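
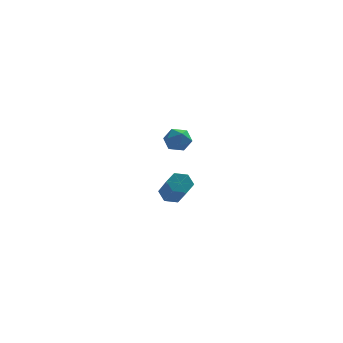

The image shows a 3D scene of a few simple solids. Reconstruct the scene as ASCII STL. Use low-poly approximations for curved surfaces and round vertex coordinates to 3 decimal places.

solid 
facet normal -0.218 0.703 -0.677
outer loop
vertex -3.181 -3.35 -3.856
vertex -3.507 -2.929 -3.314
vertex -2.767 -2.846 -3.466
endloop
endfacet
facet normal 0.810 -0.256 -0.528
outer loop
vertex -3.181 -3.35 -3.856
vertex -2.767 -2.846 -3.466
vertex -2.726 -4.812 -2.448
endloop
endfacet
facet normal 0.810 -0.256 -0.527
outer loop
vertex -2.726 -4.812 -2.448
vertex -2.767 -2.846 -3.466
vertex -2.313 -4.307 -2.058
endloop
endfacet
facet normal 0.219 -0.702 0.677
outer loop
vertex -2.726 -4.812 -2.448
vertex -2.313 -4.307 -2.058
vertex -3.053 -4.391 -1.906
endloop
endfacet
facet normal -0.218 0.703 -0.677
outer loop
vertex -2.767 -2.846 -3.466
vertex -3.507 -2.929 -3.314
vertex -3.094 -2.425 -2.924
endloop
endfacet
facet normal 0.876 0.447 0.181
outer loop
vertex -2.767 -2.846 -3.466
vertex -3.094 -2.425 -2.924
vertex -2.313 -4.307 -2.058
endloop
endfacet
facet normal 0.876 0.447 0.180
outer loop
vertex -2.313 -4.307 -2.058
vertex -3.094 -2.425 -2.924
vertex -2.639 -3.886 -1.516
endloop
endfacet
facet normal 0.219 -0.702 0.677
outer loop
vertex -2.313 -4.307 -2.058
vertex -2.639 -3.886 -1.516
vertex -3.053 -4.391 -1.906
endloop
endfacet
facet normal -0.218 0.703 -0.677
outer loop
vertex -3.094 -2.425 -2.924
vertex -3.507 -2.929 -3.314
vertex -3.834 -2.508 -2.772
endloop
endfacet
facet normal 0.067 0.703 0.708
outer loop
vertex -3.094 -2.425 -2.924
vertex -3.834 -2.508 -2.772
vertex -2.639 -3.886 -1.516
endloop
endfacet
facet normal 0.066 0.703 0.708
outer loop
vertex -2.639 -3.886 -1.516
vertex -3.834 -2.508 -2.772
vertex -3.379 -3.97 -1.364
endloop
endfacet
facet normal 0.219 -0.702 0.677
outer loop
vertex -2.639 -3.886 -1.516
vertex -3.379 -3.97 -1.364
vertex -3.053 -4.391 -1.906
endloop
endfacet
facet normal -0.219 0.702 -0.677
outer loop
vertex -3.834 -2.508 -2.772
vertex -3.507 -2.929 -3.314
vertex -4.247 -3.013 -3.162
endloop
endfacet
facet normal -0.810 0.256 0.527
outer loop
vertex -3.834 -2.508 -2.772
vertex -4.247 -3.013 -3.162
vertex -3.379 -3.97 -1.364
endloop
endfacet
facet normal -0.810 0.257 0.528
outer loop
vertex -3.379 -3.97 -1.364
vertex -4.247 -3.013 -3.162
vertex -3.793 -4.474 -1.754
endloop
endfacet
facet normal 0.218 -0.703 0.677
outer loop
vertex -3.379 -3.97 -1.364
vertex -3.793 -4.474 -1.754
vertex -3.053 -4.391 -1.906
endloop
endfacet
facet normal -0.219 0.702 -0.677
outer loop
vertex -4.247 -3.013 -3.162
vertex -3.507 -2.929 -3.314
vertex -3.921 -3.434 -3.704
endloop
endfacet
facet normal -0.876 -0.446 -0.181
outer loop
vertex -4.247 -3.013 -3.162
vertex -3.921 -3.434 -3.704
vertex -3.793 -4.474 -1.754
endloop
endfacet
facet normal -0.876 -0.447 -0.181
outer loop
vertex -3.793 -4.474 -1.754
vertex -3.921 -3.434 -3.704
vertex -3.466 -4.895 -2.296
endloop
endfacet
facet normal 0.218 -0.703 0.677
outer loop
vertex -3.793 -4.474 -1.754
vertex -3.466 -4.895 -2.296
vertex -3.053 -4.391 -1.906
endloop
endfacet
facet normal -0.219 0.702 -0.677
outer loop
vertex -3.921 -3.434 -3.704
vertex -3.507 -2.929 -3.314
vertex -3.181 -3.35 -3.856
endloop
endfacet
facet normal -0.066 -0.703 -0.708
outer loop
vertex -3.921 -3.434 -3.704
vertex -3.181 -3.35 -3.856
vertex -3.466 -4.895 -2.296
endloop
endfacet
facet normal -0.067 -0.703 -0.708
outer loop
vertex -3.466 -4.895 -2.296
vertex -3.181 -3.35 -3.856
vertex -2.726 -4.812 -2.448
endloop
endfacet
facet normal 0.218 -0.703 0.677
outer loop
vertex -3.466 -4.895 -2.296
vertex -2.726 -4.812 -2.448
vertex -3.053 -4.391 -1.906
endloop
endfacet
facet normal -0.636 0.627 0.450
outer loop
vertex -4.019 3.896 -1.972
vertex -3.532 3.827 -1.188
vertex -3.323 4.483 -1.806
endloop
endfacet
facet normal -0.589 0.769 -0.248
outer loop
vertex -4.019 3.896 -1.972
vertex -3.323 4.483 -1.806
vertex -3.435 4.124 -2.652
endloop
endfacet
facet normal -0.775 0.179 -0.606
outer loop
vertex -4.019 3.896 -1.972
vertex -3.435 4.124 -2.652
vertex -3.713 3.247 -2.556
endloop
endfacet
facet normal -0.937 -0.326 -0.128
outer loop
vertex -4.019 3.896 -1.972
vertex -3.713 3.247 -2.556
vertex -3.773 3.063 -1.651
endloop
endfacet
facet normal -0.850 -0.049 0.524
outer loop
vertex -4.019 3.896 -1.972
vertex -3.773 3.063 -1.651
vertex -3.532 3.827 -1.188
endloop
endfacet
facet normal 0.092 0.912 -0.399
outer loop
vertex -3.435 4.124 -2.652
vertex -3.323 4.483 -1.806
vertex -2.587 4.197 -2.289
endloop
endfacet
facet normal 0.018 0.682 0.731
outer loop
vertex -3.323 4.483 -1.806
vertex -3.532 3.827 -1.188
vertex -2.647 4.013 -1.384
endloop
endfacet
facet normal -0.328 -0.412 0.850
outer loop
vertex -3.532 3.827 -1.188
vertex -3.773 3.063 -1.651
vertex -2.925 3.136 -1.288
endloop
endfacet
facet normal -0.469 -0.859 -0.206
outer loop
vertex -3.773 3.063 -1.651
vertex -3.713 3.247 -2.556
vertex -3.037 2.777 -2.134
endloop
endfacet
facet normal -0.208 -0.041 -0.977
outer loop
vertex -3.713 3.247 -2.556
vertex -3.435 4.124 -2.652
vertex -2.828 3.433 -2.752
endloop
endfacet
facet normal 0.937 0.326 0.128
outer loop
vertex -2.341 3.364 -1.968
vertex -2.587 4.197 -2.289
vertex -2.647 4.013 -1.384
endloop
endfacet
facet normal 0.775 -0.179 0.606
outer loop
vertex -2.341 3.364 -1.968
vertex -2.647 4.013 -1.384
vertex -2.925 3.136 -1.288
endloop
endfacet
facet normal 0.589 -0.769 0.248
outer loop
vertex -2.341 3.364 -1.968
vertex -2.925 3.136 -1.288
vertex -3.037 2.777 -2.134
endloop
endfacet
facet normal 0.636 -0.627 -0.450
outer loop
vertex -2.341 3.364 -1.968
vertex -3.037 2.777 -2.134
vertex -2.828 3.433 -2.752
endloop
endfacet
facet normal 0.850 0.049 -0.524
outer loop
vertex -2.341 3.364 -1.968
vertex -2.828 3.433 -2.752
vertex -2.587 4.197 -2.289
endloop
endfacet
facet normal 0.469 0.859 0.206
outer loop
vertex -2.647 4.013 -1.384
vertex -2.587 4.197 -2.289
vertex -3.323 4.483 -1.806
endloop
endfacet
facet normal 0.208 0.041 0.977
outer loop
vertex -2.925 3.136 -1.288
vertex -2.647 4.013 -1.384
vertex -3.532 3.827 -1.188
endloop
endfacet
facet normal -0.092 -0.912 0.399
outer loop
vertex -3.037 2.777 -2.134
vertex -2.925 3.136 -1.288
vertex -3.773 3.063 -1.651
endloop
endfacet
facet normal -0.018 -0.682 -0.731
outer loop
vertex -2.828 3.433 -2.752
vertex -3.037 2.777 -2.134
vertex -3.713 3.247 -2.556
endloop
endfacet
facet normal 0.328 0.412 -0.850
outer loop
vertex -2.587 4.197 -2.289
vertex -2.828 3.433 -2.752
vertex -3.435 4.124 -2.652
endloop
endfacet

endsolid


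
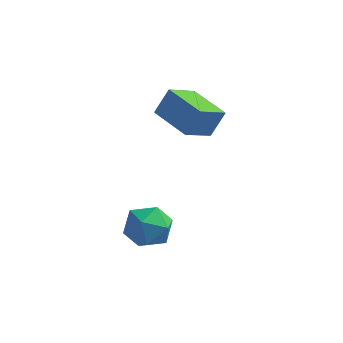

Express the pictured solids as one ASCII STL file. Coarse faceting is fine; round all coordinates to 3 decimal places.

solid 
facet normal -0.455 -0.744 0.489
outer loop
vertex 1.338 -1.331 4.139
vertex -0.357 -0.147 4.363
vertex 0.833 -1.824 2.918
endloop
endfacet
facet normal 0.815 -0.569 -0.108
outer loop
vertex 1.597 -0.573 2.097
vertex 1.338 -1.331 4.139
vertex 0.833 -1.824 2.918
endloop
endfacet
facet normal -0.455 -0.744 0.489
outer loop
vertex 0.833 -1.824 2.918
vertex -0.357 -0.147 4.363
vertex -0.863 -0.639 3.143
endloop
endfacet
facet normal -0.359 -0.349 -0.866
outer loop
vertex -0.863 -0.639 3.143
vertex 1.597 -0.573 2.097
vertex 0.833 -1.824 2.918
endloop
endfacet
facet normal 0.358 0.349 0.866
outer loop
vertex 1.338 -1.331 4.139
vertex 0.407 1.104 3.542
vertex -0.357 -0.147 4.363
endloop
endfacet
facet normal 0.815 -0.570 -0.108
outer loop
vertex 2.103 -0.081 3.317
vertex 1.338 -1.331 4.139
vertex 1.597 -0.573 2.097
endloop
endfacet
facet normal 0.359 0.349 0.865
outer loop
vertex 2.103 -0.081 3.317
vertex 0.407 1.104 3.542
vertex 1.338 -1.331 4.139
endloop
endfacet
facet normal -0.815 0.569 0.109
outer loop
vertex -0.357 -0.147 4.363
vertex 0.407 1.104 3.542
vertex -0.863 -0.639 3.143
endloop
endfacet
facet normal -0.359 -0.350 -0.866
outer loop
vertex -0.098 0.611 2.321
vertex 1.597 -0.573 2.097
vertex -0.863 -0.639 3.143
endloop
endfacet
facet normal -0.815 0.569 0.107
outer loop
vertex -0.863 -0.639 3.143
vertex 0.407 1.104 3.542
vertex -0.098 0.611 2.321
endloop
endfacet
facet normal 0.455 0.744 -0.489
outer loop
vertex -0.098 0.611 2.321
vertex 2.103 -0.081 3.317
vertex 1.597 -0.573 2.097
endloop
endfacet
facet normal 0.455 0.744 -0.489
outer loop
vertex 0.407 1.104 3.542
vertex 2.103 -0.081 3.317
vertex -0.098 0.611 2.321
endloop
endfacet
facet normal -0.992 -0.074 0.104
outer loop
vertex -1.168 -3.515 -2.103
vertex -1.042 -4.622 -1.691
vertex -1.032 -3.704 -0.938
endloop
endfacet
facet normal -0.777 0.600 0.188
outer loop
vertex -1.168 -3.515 -2.103
vertex -1.032 -3.704 -0.938
vertex -0.463 -2.803 -1.463
endloop
endfacet
facet normal -0.439 0.801 -0.408
outer loop
vertex -1.168 -3.515 -2.103
vertex -0.463 -2.803 -1.463
vertex -0.121 -3.165 -2.542
endloop
endfacet
facet normal -0.444 0.249 -0.861
outer loop
vertex -1.168 -3.515 -2.103
vertex -0.121 -3.165 -2.542
vertex -0.479 -4.289 -2.683
endloop
endfacet
facet normal -0.786 -0.292 -0.544
outer loop
vertex -1.168 -3.515 -2.103
vertex -0.479 -4.289 -2.683
vertex -1.042 -4.622 -1.691
endloop
endfacet
facet normal -0.307 0.616 0.725
outer loop
vertex -0.463 -2.803 -1.463
vertex -1.032 -3.704 -0.938
vertex 0.099 -3.471 -0.657
endloop
endfacet
facet normal -0.654 -0.475 0.588
outer loop
vertex -1.032 -3.704 -0.938
vertex -1.042 -4.622 -1.691
vertex -0.259 -4.595 -0.798
endloop
endfacet
facet normal -0.322 -0.827 -0.461
outer loop
vertex -1.042 -4.622 -1.691
vertex -0.479 -4.289 -2.683
vertex 0.083 -4.957 -1.877
endloop
endfacet
facet normal 0.231 0.048 -0.972
outer loop
vertex -0.479 -4.289 -2.683
vertex -0.121 -3.165 -2.542
vertex 0.652 -4.056 -2.402
endloop
endfacet
facet normal 0.241 0.941 -0.239
outer loop
vertex -0.121 -3.165 -2.542
vertex -0.463 -2.803 -1.463
vertex 0.662 -3.138 -1.649
endloop
endfacet
facet normal 0.444 -0.249 0.861
outer loop
vertex 0.788 -4.245 -1.237
vertex 0.099 -3.471 -0.657
vertex -0.259 -4.595 -0.798
endloop
endfacet
facet normal 0.439 -0.801 0.408
outer loop
vertex 0.788 -4.245 -1.237
vertex -0.259 -4.595 -0.798
vertex 0.083 -4.957 -1.877
endloop
endfacet
facet normal 0.777 -0.600 -0.188
outer loop
vertex 0.788 -4.245 -1.237
vertex 0.083 -4.957 -1.877
vertex 0.652 -4.056 -2.402
endloop
endfacet
facet normal 0.992 0.074 -0.104
outer loop
vertex 0.788 -4.245 -1.237
vertex 0.652 -4.056 -2.402
vertex 0.662 -3.138 -1.649
endloop
endfacet
facet normal 0.786 0.292 0.544
outer loop
vertex 0.788 -4.245 -1.237
vertex 0.662 -3.138 -1.649
vertex 0.099 -3.471 -0.657
endloop
endfacet
facet normal -0.231 -0.048 0.972
outer loop
vertex -0.259 -4.595 -0.798
vertex 0.099 -3.471 -0.657
vertex -1.032 -3.704 -0.938
endloop
endfacet
facet normal -0.241 -0.941 0.239
outer loop
vertex 0.083 -4.957 -1.877
vertex -0.259 -4.595 -0.798
vertex -1.042 -4.622 -1.691
endloop
endfacet
facet normal 0.307 -0.616 -0.725
outer loop
vertex 0.652 -4.056 -2.402
vertex 0.083 -4.957 -1.877
vertex -0.479 -4.289 -2.683
endloop
endfacet
facet normal 0.654 0.475 -0.588
outer loop
vertex 0.662 -3.138 -1.649
vertex 0.652 -4.056 -2.402
vertex -0.121 -3.165 -2.542
endloop
endfacet
facet normal 0.322 0.827 0.461
outer loop
vertex 0.099 -3.471 -0.657
vertex 0.662 -3.138 -1.649
vertex -0.463 -2.803 -1.463
endloop
endfacet

endsolid


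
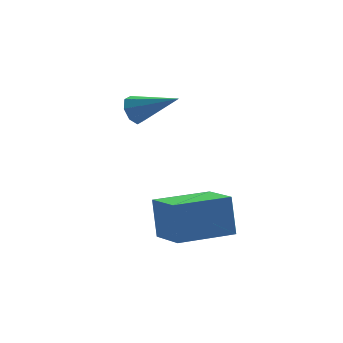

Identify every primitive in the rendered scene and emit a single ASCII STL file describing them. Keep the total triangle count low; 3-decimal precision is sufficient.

solid 
facet normal -0.687 0.568 -0.454
outer loop
vertex 3.033 3.588 -0.141
vertex 2.561 3.248 0.148
vertex 2.902 3.781 0.299
endloop
endfacet
facet normal 0.856 0.517 0.028
outer loop
vertex 3.033 3.588 -0.141
vertex 2.902 3.781 0.299
vertex 3.839 2.192 0.992
endloop
endfacet
facet normal -0.687 0.568 -0.454
outer loop
vertex 2.902 3.781 0.299
vertex 2.561 3.248 0.148
vertex 2.571 3.661 0.65
endloop
endfacet
facet normal 0.488 0.574 0.657
outer loop
vertex 2.902 3.781 0.299
vertex 2.571 3.661 0.65
vertex 3.839 2.192 0.992
endloop
endfacet
facet normal -0.688 0.567 -0.453
outer loop
vertex 2.571 3.661 0.65
vertex 2.561 3.248 0.148
vertex 2.234 3.299 0.708
endloop
endfacet
facet normal -0.040 0.194 0.980
outer loop
vertex 2.571 3.661 0.65
vertex 2.234 3.299 0.708
vertex 3.839 2.192 0.992
endloop
endfacet
facet normal -0.688 0.567 -0.453
outer loop
vertex 2.234 3.299 0.708
vertex 2.561 3.248 0.148
vertex 2.089 2.907 0.438
endloop
endfacet
facet normal -0.422 -0.403 0.812
outer loop
vertex 2.234 3.299 0.708
vertex 2.089 2.907 0.438
vertex 3.839 2.192 0.992
endloop
endfacet
facet normal -0.688 0.567 -0.452
outer loop
vertex 2.089 2.907 0.438
vertex 2.561 3.248 0.148
vertex 2.22 2.715 -0.002
endloop
endfacet
facet normal -0.433 -0.866 0.249
outer loop
vertex 2.089 2.907 0.438
vertex 2.22 2.715 -0.002
vertex 3.839 2.192 0.992
endloop
endfacet
facet normal -0.688 0.567 -0.453
outer loop
vertex 2.22 2.715 -0.002
vertex 2.561 3.248 0.148
vertex 2.551 2.835 -0.354
endloop
endfacet
facet normal -0.067 -0.924 -0.377
outer loop
vertex 2.22 2.715 -0.002
vertex 2.551 2.835 -0.354
vertex 3.839 2.192 0.992
endloop
endfacet
facet normal -0.687 0.568 -0.454
outer loop
vertex 2.551 2.835 -0.354
vertex 2.561 3.248 0.148
vertex 2.888 3.197 -0.411
endloop
endfacet
facet normal 0.463 -0.542 -0.702
outer loop
vertex 2.551 2.835 -0.354
vertex 2.888 3.197 -0.411
vertex 3.839 2.192 0.992
endloop
endfacet
facet normal -0.687 0.568 -0.454
outer loop
vertex 2.888 3.197 -0.411
vertex 2.561 3.248 0.148
vertex 3.033 3.588 -0.141
endloop
endfacet
facet normal 0.844 0.055 -0.533
outer loop
vertex 2.888 3.197 -0.411
vertex 3.033 3.588 -0.141
vertex 3.839 2.192 0.992
endloop
endfacet
facet normal -0.994 -0.097 0.045
outer loop
vertex 2.396 -1.397 -2.109
vertex 2.213 0.217 -2.674
vertex 2.379 -1.924 -3.609
endloop
endfacet
facet normal 0.106 -0.938 0.329
outer loop
vertex 4.507 -1.717 -3.706
vertex 2.396 -1.397 -2.109
vertex 2.379 -1.924 -3.609
endloop
endfacet
facet normal -0.994 -0.097 0.045
outer loop
vertex 2.379 -1.924 -3.609
vertex 2.213 0.217 -2.674
vertex 2.196 -0.31 -4.174
endloop
endfacet
facet normal -0.011 -0.331 -0.943
outer loop
vertex 2.196 -0.31 -4.174
vertex 4.507 -1.717 -3.706
vertex 2.379 -1.924 -3.609
endloop
endfacet
facet normal 0.011 0.331 0.943
outer loop
vertex 2.396 -1.397 -2.109
vertex 4.341 0.424 -2.771
vertex 2.213 0.217 -2.674
endloop
endfacet
facet normal 0.106 -0.938 0.329
outer loop
vertex 4.524 -1.19 -2.206
vertex 2.396 -1.397 -2.109
vertex 4.507 -1.717 -3.706
endloop
endfacet
facet normal 0.011 0.331 0.943
outer loop
vertex 4.524 -1.19 -2.206
vertex 4.341 0.424 -2.771
vertex 2.396 -1.397 -2.109
endloop
endfacet
facet normal -0.106 0.938 -0.329
outer loop
vertex 2.213 0.217 -2.674
vertex 4.341 0.424 -2.771
vertex 2.196 -0.31 -4.174
endloop
endfacet
facet normal -0.011 -0.331 -0.943
outer loop
vertex 4.324 -0.103 -4.271
vertex 4.507 -1.717 -3.706
vertex 2.196 -0.31 -4.174
endloop
endfacet
facet normal -0.106 0.938 -0.329
outer loop
vertex 2.196 -0.31 -4.174
vertex 4.341 0.424 -2.771
vertex 4.324 -0.103 -4.271
endloop
endfacet
facet normal 0.994 0.097 -0.045
outer loop
vertex 4.324 -0.103 -4.271
vertex 4.524 -1.19 -2.206
vertex 4.507 -1.717 -3.706
endloop
endfacet
facet normal 0.994 0.097 -0.045
outer loop
vertex 4.341 0.424 -2.771
vertex 4.524 -1.19 -2.206
vertex 4.324 -0.103 -4.271
endloop
endfacet

endsolid


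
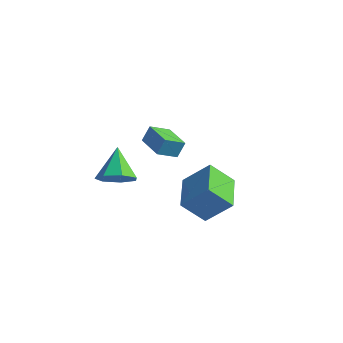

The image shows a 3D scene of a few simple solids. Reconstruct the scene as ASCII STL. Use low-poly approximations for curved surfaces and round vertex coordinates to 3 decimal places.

solid 
facet normal 0.387 -0.693 -0.608
outer loop
vertex 0.481 -2.671 1.627
vertex -0.004 -2.335 0.935
vertex 0.834 -2.104 1.205
endloop
endfacet
facet normal 0.546 0.254 0.798
outer loop
vertex 0.481 -2.671 1.627
vertex 0.834 -2.104 1.205
vertex -0.636 -1.205 1.925
endloop
endfacet
facet normal 0.387 -0.692 -0.609
outer loop
vertex 0.834 -2.104 1.205
vertex -0.004 -2.335 0.935
vertex 0.555 -1.71 0.58
endloop
endfacet
facet normal 0.587 0.777 0.228
outer loop
vertex 0.834 -2.104 1.205
vertex 0.555 -1.71 0.58
vertex -0.636 -1.205 1.925
endloop
endfacet
facet normal 0.388 -0.693 -0.608
outer loop
vertex 0.555 -1.71 0.58
vertex -0.004 -2.335 0.935
vertex -0.144 -1.787 0.221
endloop
endfacet
facet normal 0.054 0.950 -0.309
outer loop
vertex 0.555 -1.71 0.58
vertex -0.144 -1.787 0.221
vertex -0.636 -1.205 1.925
endloop
endfacet
facet normal 0.387 -0.693 -0.608
outer loop
vertex -0.144 -1.787 0.221
vertex -0.004 -2.335 0.935
vertex -0.738 -2.276 0.4
endloop
endfacet
facet normal -0.651 0.641 -0.407
outer loop
vertex -0.144 -1.787 0.221
vertex -0.738 -2.276 0.4
vertex -0.636 -1.205 1.925
endloop
endfacet
facet normal 0.388 -0.693 -0.608
outer loop
vertex -0.738 -2.276 0.4
vertex -0.004 -2.335 0.935
vertex -0.779 -2.809 0.981
endloop
endfacet
facet normal -0.996 0.085 0.007
outer loop
vertex -0.738 -2.276 0.4
vertex -0.779 -2.809 0.981
vertex -0.636 -1.205 1.925
endloop
endfacet
facet normal 0.387 -0.693 -0.609
outer loop
vertex -0.779 -2.809 0.981
vertex -0.004 -2.335 0.935
vertex -0.236 -2.985 1.527
endloop
endfacet
facet normal -0.723 -0.301 0.622
outer loop
vertex -0.779 -2.809 0.981
vertex -0.236 -2.985 1.527
vertex -0.636 -1.205 1.925
endloop
endfacet
facet normal 0.388 -0.692 -0.608
outer loop
vertex -0.236 -2.985 1.527
vertex -0.004 -2.335 0.935
vertex 0.481 -2.671 1.627
endloop
endfacet
facet normal -0.037 -0.226 0.973
outer loop
vertex -0.236 -2.985 1.527
vertex 0.481 -2.671 1.627
vertex -0.636 -1.205 1.925
endloop
endfacet
facet normal -0.844 0.528 -0.091
outer loop
vertex -1.8 3.372 -0.461
vertex -1.237 4.175 -1.023
vertex -1.972 2.967 -1.211
endloop
endfacet
facet normal -0.498 -0.710 0.498
outer loop
vertex -0.723 2.185 -1.077
vertex -1.8 3.372 -0.461
vertex -1.972 2.967 -1.211
endloop
endfacet
facet normal -0.845 0.528 -0.090
outer loop
vertex -1.972 2.967 -1.211
vertex -1.237 4.175 -1.023
vertex -1.41 3.77 -1.774
endloop
endfacet
facet normal -0.199 -0.465 -0.862
outer loop
vertex -1.41 3.77 -1.774
vertex -0.723 2.185 -1.077
vertex -1.972 2.967 -1.211
endloop
endfacet
facet normal 0.198 0.465 0.863
outer loop
vertex -1.8 3.372 -0.461
vertex 0.012 3.393 -0.889
vertex -1.237 4.175 -1.023
endloop
endfacet
facet normal -0.498 -0.710 0.498
outer loop
vertex -0.55 2.59 -0.326
vertex -1.8 3.372 -0.461
vertex -0.723 2.185 -1.077
endloop
endfacet
facet normal 0.198 0.466 0.862
outer loop
vertex -0.55 2.59 -0.326
vertex 0.012 3.393 -0.889
vertex -1.8 3.372 -0.461
endloop
endfacet
facet normal 0.498 0.710 -0.498
outer loop
vertex -1.237 4.175 -1.023
vertex 0.012 3.393 -0.889
vertex -1.41 3.77 -1.774
endloop
endfacet
facet normal -0.198 -0.465 -0.863
outer loop
vertex -0.16 2.988 -1.639
vertex -0.723 2.185 -1.077
vertex -1.41 3.77 -1.774
endloop
endfacet
facet normal 0.498 0.710 -0.498
outer loop
vertex -1.41 3.77 -1.774
vertex 0.012 3.393 -0.889
vertex -0.16 2.988 -1.639
endloop
endfacet
facet normal 0.844 -0.528 0.091
outer loop
vertex -0.16 2.988 -1.639
vertex -0.55 2.59 -0.326
vertex -0.723 2.185 -1.077
endloop
endfacet
facet normal 0.845 -0.527 0.091
outer loop
vertex 0.012 3.393 -0.889
vertex -0.55 2.59 -0.326
vertex -0.16 2.988 -1.639
endloop
endfacet
facet normal -0.651 -0.288 -0.703
outer loop
vertex 2.309 -1.034 -0.804
vertex 1.493 0.579 -0.71
vertex 3.22 -0.512 -1.862
endloop
endfacet
facet normal 0.451 -0.891 -0.052
outer loop
vertex 4.287 -0.039 -0.71
vertex 2.309 -1.034 -0.804
vertex 3.22 -0.512 -1.862
endloop
endfacet
facet normal -0.651 -0.288 -0.703
outer loop
vertex 3.22 -0.512 -1.862
vertex 1.493 0.579 -0.71
vertex 2.404 1.101 -1.768
endloop
endfacet
facet normal 0.611 0.350 -0.710
outer loop
vertex 2.404 1.101 -1.768
vertex 4.287 -0.039 -0.71
vertex 3.22 -0.512 -1.862
endloop
endfacet
facet normal -0.611 -0.350 0.710
outer loop
vertex 2.309 -1.034 -0.804
vertex 2.56 1.052 0.442
vertex 1.493 0.579 -0.71
endloop
endfacet
facet normal 0.451 -0.891 -0.052
outer loop
vertex 3.376 -0.561 0.348
vertex 2.309 -1.034 -0.804
vertex 4.287 -0.039 -0.71
endloop
endfacet
facet normal -0.611 -0.350 0.710
outer loop
vertex 3.376 -0.561 0.348
vertex 2.56 1.052 0.442
vertex 2.309 -1.034 -0.804
endloop
endfacet
facet normal -0.451 0.891 0.052
outer loop
vertex 1.493 0.579 -0.71
vertex 2.56 1.052 0.442
vertex 2.404 1.101 -1.768
endloop
endfacet
facet normal 0.611 0.350 -0.710
outer loop
vertex 3.471 1.574 -0.616
vertex 4.287 -0.039 -0.71
vertex 2.404 1.101 -1.768
endloop
endfacet
facet normal -0.451 0.891 0.052
outer loop
vertex 2.404 1.101 -1.768
vertex 2.56 1.052 0.442
vertex 3.471 1.574 -0.616
endloop
endfacet
facet normal 0.651 0.288 0.703
outer loop
vertex 3.471 1.574 -0.616
vertex 3.376 -0.561 0.348
vertex 4.287 -0.039 -0.71
endloop
endfacet
facet normal 0.651 0.288 0.703
outer loop
vertex 2.56 1.052 0.442
vertex 3.376 -0.561 0.348
vertex 3.471 1.574 -0.616
endloop
endfacet

endsolid


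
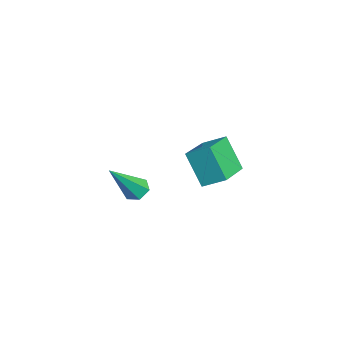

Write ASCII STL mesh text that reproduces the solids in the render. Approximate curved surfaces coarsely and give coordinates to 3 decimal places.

solid 
facet normal -0.304 0.541 -0.784
outer loop
vertex 1.329 -0.664 -1.127
vertex 1.007 -1.048 -1.267
vertex 0.842 -0.674 -0.945
endloop
endfacet
facet normal 0.239 0.696 0.677
outer loop
vertex 1.329 -0.664 -1.127
vertex 0.842 -0.674 -0.945
vertex 1.593 -2.092 0.247
endloop
endfacet
facet normal -0.304 0.541 -0.784
outer loop
vertex 0.842 -0.674 -0.945
vertex 1.007 -1.048 -1.267
vertex 0.52 -1.058 -1.085
endloop
endfacet
facet normal -0.636 0.270 0.722
outer loop
vertex 0.842 -0.674 -0.945
vertex 0.52 -1.058 -1.085
vertex 1.593 -2.092 0.247
endloop
endfacet
facet normal -0.304 0.541 -0.784
outer loop
vertex 0.52 -1.058 -1.085
vertex 1.007 -1.048 -1.267
vertex 0.685 -1.432 -1.407
endloop
endfacet
facet normal -0.806 -0.548 0.224
outer loop
vertex 0.52 -1.058 -1.085
vertex 0.685 -1.432 -1.407
vertex 1.593 -2.092 0.247
endloop
endfacet
facet normal -0.305 0.541 -0.784
outer loop
vertex 0.685 -1.432 -1.407
vertex 1.007 -1.048 -1.267
vertex 1.173 -1.421 -1.589
endloop
endfacet
facet normal -0.099 -0.942 -0.322
outer loop
vertex 0.685 -1.432 -1.407
vertex 1.173 -1.421 -1.589
vertex 1.593 -2.092 0.247
endloop
endfacet
facet normal -0.302 0.542 -0.784
outer loop
vertex 1.173 -1.421 -1.589
vertex 1.007 -1.048 -1.267
vertex 1.494 -1.038 -1.448
endloop
endfacet
facet normal 0.775 -0.515 -0.366
outer loop
vertex 1.173 -1.421 -1.589
vertex 1.494 -1.038 -1.448
vertex 1.593 -2.092 0.247
endloop
endfacet
facet normal -0.303 0.540 -0.785
outer loop
vertex 1.494 -1.038 -1.448
vertex 1.007 -1.048 -1.267
vertex 1.329 -0.664 -1.127
endloop
endfacet
facet normal 0.944 0.302 0.133
outer loop
vertex 1.494 -1.038 -1.448
vertex 1.329 -0.664 -1.127
vertex 1.593 -2.092 0.247
endloop
endfacet
facet normal -0.475 -0.282 0.834
outer loop
vertex -2.49 2.32 -1.835
vertex -4.029 3.315 -2.374
vertex -2.855 1.49 -2.324
endloop
endfacet
facet normal 0.806 -0.521 0.282
outer loop
vertex -2.091 1.945 -3.666
vertex -2.49 2.32 -1.835
vertex -2.855 1.49 -2.324
endloop
endfacet
facet normal -0.474 -0.282 0.834
outer loop
vertex -2.855 1.49 -2.324
vertex -4.029 3.315 -2.374
vertex -4.394 2.485 -2.862
endloop
endfacet
facet normal -0.355 -0.805 -0.475
outer loop
vertex -4.394 2.485 -2.862
vertex -2.091 1.945 -3.666
vertex -2.855 1.49 -2.324
endloop
endfacet
facet normal 0.354 0.806 0.475
outer loop
vertex -2.49 2.32 -1.835
vertex -3.265 3.77 -3.716
vertex -4.029 3.315 -2.374
endloop
endfacet
facet normal 0.806 -0.520 0.282
outer loop
vertex -1.726 2.775 -3.178
vertex -2.49 2.32 -1.835
vertex -2.091 1.945 -3.666
endloop
endfacet
facet normal 0.355 0.805 0.475
outer loop
vertex -1.726 2.775 -3.178
vertex -3.265 3.77 -3.716
vertex -2.49 2.32 -1.835
endloop
endfacet
facet normal -0.806 0.520 -0.282
outer loop
vertex -4.029 3.315 -2.374
vertex -3.265 3.77 -3.716
vertex -4.394 2.485 -2.862
endloop
endfacet
facet normal -0.355 -0.806 -0.475
outer loop
vertex -3.63 2.94 -4.205
vertex -2.091 1.945 -3.666
vertex -4.394 2.485 -2.862
endloop
endfacet
facet normal -0.806 0.521 -0.282
outer loop
vertex -4.394 2.485 -2.862
vertex -3.265 3.77 -3.716
vertex -3.63 2.94 -4.205
endloop
endfacet
facet normal 0.474 0.282 -0.834
outer loop
vertex -3.63 2.94 -4.205
vertex -1.726 2.775 -3.178
vertex -2.091 1.945 -3.666
endloop
endfacet
facet normal 0.474 0.283 -0.834
outer loop
vertex -3.265 3.77 -3.716
vertex -1.726 2.775 -3.178
vertex -3.63 2.94 -4.205
endloop
endfacet

endsolid


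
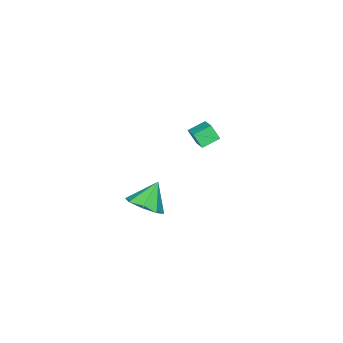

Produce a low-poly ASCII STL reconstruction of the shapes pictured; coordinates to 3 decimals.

solid 
facet normal 0.649 -0.013 -0.761
outer loop
vertex 3.155 1.356 0.934
vertex 2.511 0.961 0.391
vertex 2.759 1.835 0.588
endloop
endfacet
facet normal 0.100 0.636 0.765
outer loop
vertex 3.155 1.356 0.934
vertex 2.759 1.835 0.588
vertex 1.609 0.979 1.449
endloop
endfacet
facet normal 0.649 -0.013 -0.761
outer loop
vertex 2.759 1.835 0.588
vertex 2.511 0.961 0.391
vertex 2.218 1.803 0.127
endloop
endfacet
facet normal -0.363 0.857 0.367
outer loop
vertex 2.759 1.835 0.588
vertex 2.218 1.803 0.127
vertex 1.609 0.979 1.449
endloop
endfacet
facet normal 0.648 -0.013 -0.761
outer loop
vertex 2.218 1.803 0.127
vertex 2.511 0.961 0.391
vertex 1.848 1.277 -0.179
endloop
endfacet
facet normal -0.814 0.580 -0.013
outer loop
vertex 2.218 1.803 0.127
vertex 1.848 1.277 -0.179
vertex 1.609 0.979 1.449
endloop
endfacet
facet normal 0.648 -0.013 -0.761
outer loop
vertex 1.848 1.277 -0.179
vertex 2.511 0.961 0.391
vertex 1.867 0.566 -0.151
endloop
endfacet
facet normal -0.988 -0.032 -0.151
outer loop
vertex 1.848 1.277 -0.179
vertex 1.867 0.566 -0.151
vertex 1.609 0.979 1.449
endloop
endfacet
facet normal 0.649 -0.013 -0.761
outer loop
vertex 1.867 0.566 -0.151
vertex 2.511 0.961 0.391
vertex 2.263 0.086 0.195
endloop
endfacet
facet normal -0.783 -0.621 0.034
outer loop
vertex 1.867 0.566 -0.151
vertex 2.263 0.086 0.195
vertex 1.609 0.979 1.449
endloop
endfacet
facet normal 0.649 -0.014 -0.761
outer loop
vertex 2.263 0.086 0.195
vertex 2.511 0.961 0.391
vertex 2.804 0.119 0.656
endloop
endfacet
facet normal -0.318 -0.843 0.434
outer loop
vertex 2.263 0.086 0.195
vertex 2.804 0.119 0.656
vertex 1.609 0.979 1.449
endloop
endfacet
facet normal 0.649 -0.014 -0.761
outer loop
vertex 2.804 0.119 0.656
vertex 2.511 0.961 0.391
vertex 3.174 0.645 0.962
endloop
endfacet
facet normal 0.132 -0.566 0.814
outer loop
vertex 2.804 0.119 0.656
vertex 3.174 0.645 0.962
vertex 1.609 0.979 1.449
endloop
endfacet
facet normal 0.649 -0.013 -0.761
outer loop
vertex 3.174 0.645 0.962
vertex 2.511 0.961 0.391
vertex 3.155 1.356 0.934
endloop
endfacet
facet normal 0.306 0.046 0.951
outer loop
vertex 3.174 0.645 0.962
vertex 3.155 1.356 0.934
vertex 1.609 0.979 1.449
endloop
endfacet
facet normal -0.522 -0.748 -0.410
outer loop
vertex -3.388 -1.384 0.501
vertex -4.202 -0.999 0.834
vertex -3.471 -0.924 -0.233
endloop
endfacet
facet normal 0.848 -0.401 -0.347
outer loop
vertex -2.938 -0.161 0.186
vertex -3.388 -1.384 0.501
vertex -3.471 -0.924 -0.233
endloop
endfacet
facet normal -0.523 -0.747 -0.411
outer loop
vertex -3.471 -0.924 -0.233
vertex -4.202 -0.999 0.834
vertex -4.284 -0.538 0.101
endloop
endfacet
facet normal -0.095 0.529 -0.843
outer loop
vertex -4.284 -0.538 0.101
vertex -2.938 -0.161 0.186
vertex -3.471 -0.924 -0.233
endloop
endfacet
facet normal 0.095 -0.529 0.843
outer loop
vertex -3.388 -1.384 0.501
vertex -3.669 -0.236 1.253
vertex -4.202 -0.999 0.834
endloop
endfacet
facet normal 0.848 -0.401 -0.347
outer loop
vertex -2.856 -0.622 0.919
vertex -3.388 -1.384 0.501
vertex -2.938 -0.161 0.186
endloop
endfacet
facet normal 0.095 -0.529 0.843
outer loop
vertex -2.856 -0.622 0.919
vertex -3.669 -0.236 1.253
vertex -3.388 -1.384 0.501
endloop
endfacet
facet normal -0.848 0.401 0.347
outer loop
vertex -4.202 -0.999 0.834
vertex -3.669 -0.236 1.253
vertex -4.284 -0.538 0.101
endloop
endfacet
facet normal -0.095 0.529 -0.843
outer loop
vertex -3.752 0.224 0.519
vertex -2.938 -0.161 0.186
vertex -4.284 -0.538 0.101
endloop
endfacet
facet normal -0.848 0.401 0.347
outer loop
vertex -4.284 -0.538 0.101
vertex -3.669 -0.236 1.253
vertex -3.752 0.224 0.519
endloop
endfacet
facet normal 0.522 0.747 0.412
outer loop
vertex -3.752 0.224 0.519
vertex -2.856 -0.622 0.919
vertex -2.938 -0.161 0.186
endloop
endfacet
facet normal 0.523 0.748 0.409
outer loop
vertex -3.669 -0.236 1.253
vertex -2.856 -0.622 0.919
vertex -3.752 0.224 0.519
endloop
endfacet

endsolid


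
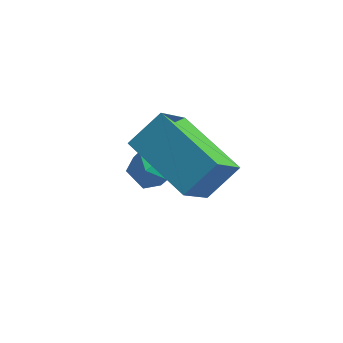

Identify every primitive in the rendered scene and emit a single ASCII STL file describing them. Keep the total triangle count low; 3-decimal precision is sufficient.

solid 
facet normal -0.577 0.642 0.505
outer loop
vertex -3.88 -0.474 -3.676
vertex -3.636 -0.704 -3.105
vertex -3.34 -0.197 -3.411
endloop
endfacet
facet normal -0.399 0.907 -0.134
outer loop
vertex -3.88 -0.474 -3.676
vertex -3.34 -0.197 -3.411
vertex -3.37 -0.307 -4.064
endloop
endfacet
facet normal -0.629 0.452 -0.632
outer loop
vertex -3.88 -0.474 -3.676
vertex -3.37 -0.307 -4.064
vertex -3.685 -0.881 -4.161
endloop
endfacet
facet normal -0.949 -0.095 -0.302
outer loop
vertex -3.88 -0.474 -3.676
vertex -3.685 -0.881 -4.161
vertex -3.849 -1.127 -3.568
endloop
endfacet
facet normal -0.916 0.023 0.401
outer loop
vertex -3.88 -0.474 -3.676
vertex -3.849 -1.127 -3.568
vertex -3.636 -0.704 -3.105
endloop
endfacet
facet normal 0.313 0.934 -0.172
outer loop
vertex -3.37 -0.307 -4.064
vertex -3.34 -0.197 -3.411
vertex -2.811 -0.433 -3.732
endloop
endfacet
facet normal 0.025 0.506 0.862
outer loop
vertex -3.34 -0.197 -3.411
vertex -3.636 -0.704 -3.105
vertex -2.975 -0.679 -3.139
endloop
endfacet
facet normal -0.523 -0.495 0.693
outer loop
vertex -3.636 -0.704 -3.105
vertex -3.849 -1.127 -3.568
vertex -3.29 -1.253 -3.236
endloop
endfacet
facet normal -0.576 -0.687 -0.444
outer loop
vertex -3.849 -1.127 -3.568
vertex -3.685 -0.881 -4.161
vertex -3.32 -1.363 -3.889
endloop
endfacet
facet normal -0.058 0.197 -0.979
outer loop
vertex -3.685 -0.881 -4.161
vertex -3.37 -0.307 -4.064
vertex -3.024 -0.856 -4.195
endloop
endfacet
facet normal 0.949 0.095 0.302
outer loop
vertex -2.78 -1.086 -3.624
vertex -2.811 -0.433 -3.732
vertex -2.975 -0.679 -3.139
endloop
endfacet
facet normal 0.629 -0.452 0.632
outer loop
vertex -2.78 -1.086 -3.624
vertex -2.975 -0.679 -3.139
vertex -3.29 -1.253 -3.236
endloop
endfacet
facet normal 0.399 -0.907 0.134
outer loop
vertex -2.78 -1.086 -3.624
vertex -3.29 -1.253 -3.236
vertex -3.32 -1.363 -3.889
endloop
endfacet
facet normal 0.577 -0.642 -0.505
outer loop
vertex -2.78 -1.086 -3.624
vertex -3.32 -1.363 -3.889
vertex -3.024 -0.856 -4.195
endloop
endfacet
facet normal 0.916 -0.023 -0.401
outer loop
vertex -2.78 -1.086 -3.624
vertex -3.024 -0.856 -4.195
vertex -2.811 -0.433 -3.732
endloop
endfacet
facet normal 0.576 0.687 0.444
outer loop
vertex -2.975 -0.679 -3.139
vertex -2.811 -0.433 -3.732
vertex -3.34 -0.197 -3.411
endloop
endfacet
facet normal 0.058 -0.197 0.979
outer loop
vertex -3.29 -1.253 -3.236
vertex -2.975 -0.679 -3.139
vertex -3.636 -0.704 -3.105
endloop
endfacet
facet normal -0.313 -0.934 0.172
outer loop
vertex -3.32 -1.363 -3.889
vertex -3.29 -1.253 -3.236
vertex -3.849 -1.127 -3.568
endloop
endfacet
facet normal -0.025 -0.506 -0.862
outer loop
vertex -3.024 -0.856 -4.195
vertex -3.32 -1.363 -3.889
vertex -3.685 -0.881 -4.161
endloop
endfacet
facet normal 0.523 0.495 -0.693
outer loop
vertex -2.811 -0.433 -3.732
vertex -3.024 -0.856 -4.195
vertex -3.37 -0.307 -4.064
endloop
endfacet
facet normal -0.842 0.479 0.248
outer loop
vertex -2.723 -1.714 -0.156
vertex -2.466 -0.646 -1.346
vertex -3.326 -2.392 -0.895
endloop
endfacet
facet normal -0.158 -0.660 0.735
outer loop
vertex -1.634 -3.354 -1.394
vertex -2.723 -1.714 -0.156
vertex -3.326 -2.392 -0.895
endloop
endfacet
facet normal -0.842 0.479 0.249
outer loop
vertex -3.326 -2.392 -0.895
vertex -2.466 -0.646 -1.346
vertex -3.07 -1.323 -2.085
endloop
endfacet
facet normal -0.516 -0.579 -0.631
outer loop
vertex -3.07 -1.323 -2.085
vertex -1.634 -3.354 -1.394
vertex -3.326 -2.392 -0.895
endloop
endfacet
facet normal 0.516 0.579 0.631
outer loop
vertex -2.723 -1.714 -0.156
vertex -0.774 -1.608 -1.845
vertex -2.466 -0.646 -1.346
endloop
endfacet
facet normal -0.159 -0.660 0.734
outer loop
vertex -1.03 -2.677 -0.655
vertex -2.723 -1.714 -0.156
vertex -1.634 -3.354 -1.394
endloop
endfacet
facet normal 0.516 0.579 0.631
outer loop
vertex -1.03 -2.677 -0.655
vertex -0.774 -1.608 -1.845
vertex -2.723 -1.714 -0.156
endloop
endfacet
facet normal 0.159 0.660 -0.734
outer loop
vertex -2.466 -0.646 -1.346
vertex -0.774 -1.608 -1.845
vertex -3.07 -1.323 -2.085
endloop
endfacet
facet normal -0.516 -0.579 -0.631
outer loop
vertex -1.377 -2.286 -2.584
vertex -1.634 -3.354 -1.394
vertex -3.07 -1.323 -2.085
endloop
endfacet
facet normal 0.159 0.660 -0.735
outer loop
vertex -3.07 -1.323 -2.085
vertex -0.774 -1.608 -1.845
vertex -1.377 -2.286 -2.584
endloop
endfacet
facet normal 0.842 -0.479 -0.249
outer loop
vertex -1.377 -2.286 -2.584
vertex -1.03 -2.677 -0.655
vertex -1.634 -3.354 -1.394
endloop
endfacet
facet normal 0.842 -0.478 -0.248
outer loop
vertex -0.774 -1.608 -1.845
vertex -1.03 -2.677 -0.655
vertex -1.377 -2.286 -2.584
endloop
endfacet

endsolid


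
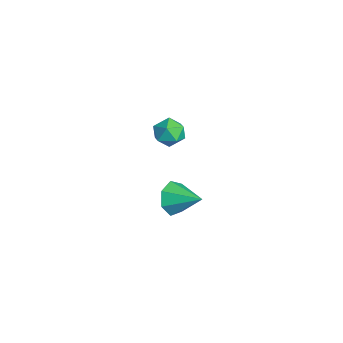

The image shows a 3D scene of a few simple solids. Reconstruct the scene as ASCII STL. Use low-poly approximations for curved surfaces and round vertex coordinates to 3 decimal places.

solid 
facet normal -0.308 0.682 0.663
outer loop
vertex 1.483 1.169 3.116
vertex 1.609 0.619 3.74
vertex 2.23 1.133 3.5
endloop
endfacet
facet normal -0.003 0.995 0.099
outer loop
vertex 1.483 1.169 3.116
vertex 2.23 1.133 3.5
vertex 2.191 1.216 2.664
endloop
endfacet
facet normal -0.362 0.796 -0.485
outer loop
vertex 1.483 1.169 3.116
vertex 2.191 1.216 2.664
vertex 1.545 0.753 2.387
endloop
endfacet
facet normal -0.890 0.360 -0.281
outer loop
vertex 1.483 1.169 3.116
vertex 1.545 0.753 2.387
vertex 1.186 0.384 3.052
endloop
endfacet
facet normal -0.856 0.289 0.428
outer loop
vertex 1.483 1.169 3.116
vertex 1.186 0.384 3.052
vertex 1.609 0.619 3.74
endloop
endfacet
facet normal 0.663 0.747 0.043
outer loop
vertex 2.191 1.216 2.664
vertex 2.23 1.133 3.5
vertex 2.754 0.696 3.008
endloop
endfacet
facet normal 0.171 0.240 0.956
outer loop
vertex 2.23 1.133 3.5
vertex 1.609 0.619 3.74
vertex 2.395 0.327 3.673
endloop
endfacet
facet normal -0.716 -0.395 0.575
outer loop
vertex 1.609 0.619 3.74
vertex 1.186 0.384 3.052
vertex 1.749 -0.136 3.396
endloop
endfacet
facet normal -0.771 -0.281 -0.572
outer loop
vertex 1.186 0.384 3.052
vertex 1.545 0.753 2.387
vertex 1.71 -0.053 2.56
endloop
endfacet
facet normal 0.081 0.426 -0.901
outer loop
vertex 1.545 0.753 2.387
vertex 2.191 1.216 2.664
vertex 2.331 0.461 2.32
endloop
endfacet
facet normal 0.890 -0.360 0.281
outer loop
vertex 2.457 -0.089 2.944
vertex 2.754 0.696 3.008
vertex 2.395 0.327 3.673
endloop
endfacet
facet normal 0.362 -0.796 0.485
outer loop
vertex 2.457 -0.089 2.944
vertex 2.395 0.327 3.673
vertex 1.749 -0.136 3.396
endloop
endfacet
facet normal 0.003 -0.995 -0.099
outer loop
vertex 2.457 -0.089 2.944
vertex 1.749 -0.136 3.396
vertex 1.71 -0.053 2.56
endloop
endfacet
facet normal 0.308 -0.682 -0.663
outer loop
vertex 2.457 -0.089 2.944
vertex 1.71 -0.053 2.56
vertex 2.331 0.461 2.32
endloop
endfacet
facet normal 0.856 -0.289 -0.428
outer loop
vertex 2.457 -0.089 2.944
vertex 2.331 0.461 2.32
vertex 2.754 0.696 3.008
endloop
endfacet
facet normal 0.771 0.281 0.572
outer loop
vertex 2.395 0.327 3.673
vertex 2.754 0.696 3.008
vertex 2.23 1.133 3.5
endloop
endfacet
facet normal -0.081 -0.426 0.901
outer loop
vertex 1.749 -0.136 3.396
vertex 2.395 0.327 3.673
vertex 1.609 0.619 3.74
endloop
endfacet
facet normal -0.663 -0.747 -0.043
outer loop
vertex 1.71 -0.053 2.56
vertex 1.749 -0.136 3.396
vertex 1.186 0.384 3.052
endloop
endfacet
facet normal -0.171 -0.240 -0.956
outer loop
vertex 2.331 0.461 2.32
vertex 1.71 -0.053 2.56
vertex 1.545 0.753 2.387
endloop
endfacet
facet normal 0.716 0.395 -0.575
outer loop
vertex 2.754 0.696 3.008
vertex 2.331 0.461 2.32
vertex 2.191 1.216 2.664
endloop
endfacet
facet normal -0.653 -0.648 -0.392
outer loop
vertex 1.281 0.751 -3.642
vertex 0.595 1.049 -2.993
vertex 0.786 1.404 -3.898
endloop
endfacet
facet normal 0.738 0.329 -0.588
outer loop
vertex 1.281 0.751 -3.642
vertex 0.786 1.404 -3.898
vertex 1.705 2.151 -2.327
endloop
endfacet
facet normal -0.653 -0.648 -0.392
outer loop
vertex 0.786 1.404 -3.898
vertex 0.595 1.049 -2.993
vertex 0.147 1.791 -3.473
endloop
endfacet
facet normal 0.176 0.845 -0.505
outer loop
vertex 0.786 1.404 -3.898
vertex 0.147 1.791 -3.473
vertex 1.705 2.151 -2.327
endloop
endfacet
facet normal -0.653 -0.648 -0.392
outer loop
vertex 0.147 1.791 -3.473
vertex 0.595 1.049 -2.993
vertex -0.154 1.619 -2.687
endloop
endfacet
facet normal -0.291 0.952 0.097
outer loop
vertex 0.147 1.791 -3.473
vertex -0.154 1.619 -2.687
vertex 1.705 2.151 -2.327
endloop
endfacet
facet normal -0.653 -0.647 -0.393
outer loop
vertex -0.154 1.619 -2.687
vertex 0.595 1.049 -2.993
vertex 0.108 1.018 -2.132
endloop
endfacet
facet normal -0.310 0.568 0.762
outer loop
vertex -0.154 1.619 -2.687
vertex 0.108 1.018 -2.132
vertex 1.705 2.151 -2.327
endloop
endfacet
facet normal -0.653 -0.648 -0.393
outer loop
vertex 0.108 1.018 -2.132
vertex 0.595 1.049 -2.993
vertex 0.737 0.441 -2.226
endloop
endfacet
facet normal 0.133 -0.017 0.991
outer loop
vertex 0.108 1.018 -2.132
vertex 0.737 0.441 -2.226
vertex 1.705 2.151 -2.327
endloop
endfacet
facet normal -0.653 -0.648 -0.393
outer loop
vertex 0.737 0.441 -2.226
vertex 0.595 1.049 -2.993
vertex 1.259 0.322 -2.898
endloop
endfacet
facet normal 0.704 -0.362 0.611
outer loop
vertex 0.737 0.441 -2.226
vertex 1.259 0.322 -2.898
vertex 1.705 2.151 -2.327
endloop
endfacet
facet normal -0.653 -0.648 -0.393
outer loop
vertex 1.259 0.322 -2.898
vertex 0.595 1.049 -2.993
vertex 1.281 0.751 -3.642
endloop
endfacet
facet normal 0.974 -0.209 -0.092
outer loop
vertex 1.259 0.322 -2.898
vertex 1.281 0.751 -3.642
vertex 1.705 2.151 -2.327
endloop
endfacet

endsolid


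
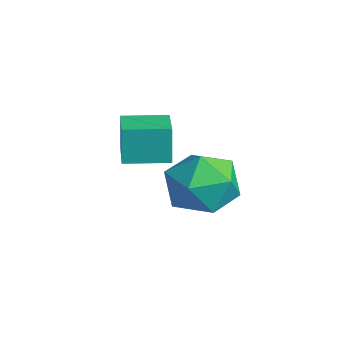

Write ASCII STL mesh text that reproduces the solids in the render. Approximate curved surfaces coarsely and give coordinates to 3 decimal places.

solid 
facet normal -0.708 0.652 0.273
outer loop
vertex -4.408 0.694 -0.254
vertex -4.596 0.132 0.602
vertex -3.886 0.893 0.625
endloop
endfacet
facet normal -0.195 0.975 -0.105
outer loop
vertex -4.408 0.694 -0.254
vertex -3.886 0.893 0.625
vertex -3.387 0.895 -0.288
endloop
endfacet
facet normal -0.153 0.654 -0.741
outer loop
vertex -4.408 0.694 -0.254
vertex -3.387 0.895 -0.288
vertex -3.788 0.135 -0.876
endloop
endfacet
facet normal -0.640 0.132 -0.757
outer loop
vertex -4.408 0.694 -0.254
vertex -3.788 0.135 -0.876
vertex -4.535 -0.337 -0.326
endloop
endfacet
facet normal -0.983 0.130 -0.130
outer loop
vertex -4.408 0.694 -0.254
vertex -4.535 -0.337 -0.326
vertex -4.596 0.132 0.602
endloop
endfacet
facet normal 0.425 0.874 0.234
outer loop
vertex -3.387 0.895 -0.288
vertex -3.886 0.893 0.625
vertex -2.945 0.457 0.546
endloop
endfacet
facet normal -0.404 0.352 0.844
outer loop
vertex -3.886 0.893 0.625
vertex -4.596 0.132 0.602
vertex -3.692 -0.015 1.096
endloop
endfacet
facet normal -0.850 -0.491 0.192
outer loop
vertex -4.596 0.132 0.602
vertex -4.535 -0.337 -0.326
vertex -4.093 -0.775 0.508
endloop
endfacet
facet normal -0.295 -0.489 -0.821
outer loop
vertex -4.535 -0.337 -0.326
vertex -3.788 0.135 -0.876
vertex -3.594 -0.773 -0.405
endloop
endfacet
facet normal 0.492 0.355 -0.795
outer loop
vertex -3.788 0.135 -0.876
vertex -3.387 0.895 -0.288
vertex -2.884 -0.012 -0.382
endloop
endfacet
facet normal 0.640 -0.132 0.757
outer loop
vertex -3.072 -0.574 0.474
vertex -2.945 0.457 0.546
vertex -3.692 -0.015 1.096
endloop
endfacet
facet normal 0.153 -0.654 0.741
outer loop
vertex -3.072 -0.574 0.474
vertex -3.692 -0.015 1.096
vertex -4.093 -0.775 0.508
endloop
endfacet
facet normal 0.195 -0.975 0.105
outer loop
vertex -3.072 -0.574 0.474
vertex -4.093 -0.775 0.508
vertex -3.594 -0.773 -0.405
endloop
endfacet
facet normal 0.708 -0.652 -0.273
outer loop
vertex -3.072 -0.574 0.474
vertex -3.594 -0.773 -0.405
vertex -2.884 -0.012 -0.382
endloop
endfacet
facet normal 0.983 -0.130 0.130
outer loop
vertex -3.072 -0.574 0.474
vertex -2.884 -0.012 -0.382
vertex -2.945 0.457 0.546
endloop
endfacet
facet normal 0.295 0.489 0.821
outer loop
vertex -3.692 -0.015 1.096
vertex -2.945 0.457 0.546
vertex -3.886 0.893 0.625
endloop
endfacet
facet normal -0.492 -0.355 0.795
outer loop
vertex -4.093 -0.775 0.508
vertex -3.692 -0.015 1.096
vertex -4.596 0.132 0.602
endloop
endfacet
facet normal -0.425 -0.874 -0.234
outer loop
vertex -3.594 -0.773 -0.405
vertex -4.093 -0.775 0.508
vertex -4.535 -0.337 -0.326
endloop
endfacet
facet normal 0.404 -0.352 -0.844
outer loop
vertex -2.884 -0.012 -0.382
vertex -3.594 -0.773 -0.405
vertex -3.788 0.135 -0.876
endloop
endfacet
facet normal 0.850 0.491 -0.192
outer loop
vertex -2.945 0.457 0.546
vertex -2.884 -0.012 -0.382
vertex -3.387 0.895 -0.288
endloop
endfacet
facet normal -0.927 0.318 -0.198
outer loop
vertex -3.906 -1.928 2.782
vertex -3.537 -0.86 2.771
vertex -3.722 -2.002 1.802
endloop
endfacet
facet normal -0.327 -0.945 0.010
outer loop
vertex -2.563 -2.4 2.049
vertex -3.906 -1.928 2.782
vertex -3.722 -2.002 1.802
endloop
endfacet
facet normal -0.927 0.318 -0.198
outer loop
vertex -3.722 -2.002 1.802
vertex -3.537 -0.86 2.771
vertex -3.353 -0.934 1.791
endloop
endfacet
facet normal 0.184 -0.074 -0.980
outer loop
vertex -3.353 -0.934 1.791
vertex -2.563 -2.4 2.049
vertex -3.722 -2.002 1.802
endloop
endfacet
facet normal -0.184 0.074 0.980
outer loop
vertex -3.906 -1.928 2.782
vertex -2.378 -1.258 3.018
vertex -3.537 -0.86 2.771
endloop
endfacet
facet normal -0.327 -0.945 0.010
outer loop
vertex -2.747 -2.326 3.029
vertex -3.906 -1.928 2.782
vertex -2.563 -2.4 2.049
endloop
endfacet
facet normal -0.184 0.074 0.980
outer loop
vertex -2.747 -2.326 3.029
vertex -2.378 -1.258 3.018
vertex -3.906 -1.928 2.782
endloop
endfacet
facet normal 0.327 0.945 -0.010
outer loop
vertex -3.537 -0.86 2.771
vertex -2.378 -1.258 3.018
vertex -3.353 -0.934 1.791
endloop
endfacet
facet normal 0.184 -0.074 -0.980
outer loop
vertex -2.194 -1.332 2.038
vertex -2.563 -2.4 2.049
vertex -3.353 -0.934 1.791
endloop
endfacet
facet normal 0.327 0.945 -0.010
outer loop
vertex -3.353 -0.934 1.791
vertex -2.378 -1.258 3.018
vertex -2.194 -1.332 2.038
endloop
endfacet
facet normal 0.927 -0.318 0.198
outer loop
vertex -2.194 -1.332 2.038
vertex -2.747 -2.326 3.029
vertex -2.563 -2.4 2.049
endloop
endfacet
facet normal 0.927 -0.318 0.198
outer loop
vertex -2.378 -1.258 3.018
vertex -2.747 -2.326 3.029
vertex -2.194 -1.332 2.038
endloop
endfacet

endsolid


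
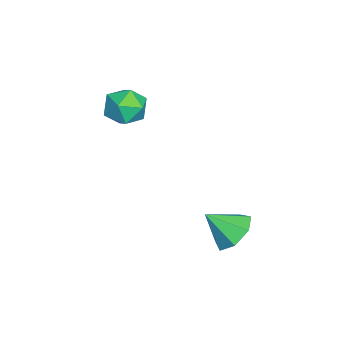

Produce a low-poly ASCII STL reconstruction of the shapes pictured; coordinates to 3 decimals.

solid 
facet normal -0.047 0.725 -0.687
outer loop
vertex 3.592 0.591 -3.65
vertex 2.865 1.048 -3.118
vertex 3.865 1.173 -3.054
endloop
endfacet
facet normal 0.837 -0.530 0.135
outer loop
vertex 3.592 0.591 -3.65
vertex 3.865 1.173 -3.054
vertex 2.935 -0.048 -2.082
endloop
endfacet
facet normal -0.047 0.726 -0.686
outer loop
vertex 3.865 1.173 -3.054
vertex 2.865 1.048 -3.118
vertex 3.385 1.66 -2.506
endloop
endfacet
facet normal 0.740 -0.028 0.673
outer loop
vertex 3.865 1.173 -3.054
vertex 3.385 1.66 -2.506
vertex 2.935 -0.048 -2.082
endloop
endfacet
facet normal -0.046 0.726 -0.687
outer loop
vertex 3.385 1.66 -2.506
vertex 2.865 1.048 -3.118
vertex 2.514 1.687 -2.419
endloop
endfacet
facet normal 0.104 0.214 0.971
outer loop
vertex 3.385 1.66 -2.506
vertex 2.514 1.687 -2.419
vertex 2.935 -0.048 -2.082
endloop
endfacet
facet normal -0.047 0.725 -0.687
outer loop
vertex 2.514 1.687 -2.419
vertex 2.865 1.048 -3.118
vertex 1.907 1.232 -2.858
endloop
endfacet
facet normal -0.592 0.013 0.806
outer loop
vertex 2.514 1.687 -2.419
vertex 1.907 1.232 -2.858
vertex 2.935 -0.048 -2.082
endloop
endfacet
facet normal -0.047 0.726 -0.686
outer loop
vertex 1.907 1.232 -2.858
vertex 2.865 1.048 -3.118
vertex 2.021 0.639 -3.493
endloop
endfacet
facet normal -0.824 -0.480 0.300
outer loop
vertex 1.907 1.232 -2.858
vertex 2.021 0.639 -3.493
vertex 2.935 -0.048 -2.082
endloop
endfacet
facet normal -0.047 0.726 -0.686
outer loop
vertex 2.021 0.639 -3.493
vertex 2.865 1.048 -3.118
vertex 2.771 0.354 -3.846
endloop
endfacet
facet normal -0.417 -0.894 -0.165
outer loop
vertex 2.021 0.639 -3.493
vertex 2.771 0.354 -3.846
vertex 2.935 -0.048 -2.082
endloop
endfacet
facet normal -0.046 0.726 -0.686
outer loop
vertex 2.771 0.354 -3.846
vertex 2.865 1.048 -3.118
vertex 3.592 0.591 -3.65
endloop
endfacet
facet normal 0.322 -0.916 -0.239
outer loop
vertex 2.771 0.354 -3.846
vertex 3.592 0.591 -3.65
vertex 2.935 -0.048 -2.082
endloop
endfacet
facet normal 0.480 0.343 0.807
outer loop
vertex -1.312 -2.924 0.729
vertex -1.926 -3.475 1.328
vertex -1.055 -3.878 0.982
endloop
endfacet
facet normal 0.918 0.312 0.246
outer loop
vertex -1.312 -2.924 0.729
vertex -1.055 -3.878 0.982
vertex -0.912 -3.547 0.028
endloop
endfacet
facet normal 0.642 0.717 -0.271
outer loop
vertex -1.312 -2.924 0.729
vertex -0.912 -3.547 0.028
vertex -1.694 -2.94 -0.216
endloop
endfacet
facet normal 0.032 0.999 -0.030
outer loop
vertex -1.312 -2.924 0.729
vertex -1.694 -2.94 -0.216
vertex -2.321 -2.896 0.587
endloop
endfacet
facet normal -0.068 0.768 0.637
outer loop
vertex -1.312 -2.924 0.729
vertex -2.321 -2.896 0.587
vertex -1.926 -3.475 1.328
endloop
endfacet
facet normal 0.932 -0.363 0.014
outer loop
vertex -0.912 -3.547 0.028
vertex -1.055 -3.878 0.982
vertex -1.279 -4.484 0.193
endloop
endfacet
facet normal 0.222 -0.313 0.923
outer loop
vertex -1.055 -3.878 0.982
vertex -1.926 -3.475 1.328
vertex -1.906 -4.44 0.996
endloop
endfacet
facet normal -0.665 0.374 0.647
outer loop
vertex -1.926 -3.475 1.328
vertex -2.321 -2.896 0.587
vertex -2.688 -3.833 0.752
endloop
endfacet
facet normal -0.502 0.749 -0.433
outer loop
vertex -2.321 -2.896 0.587
vertex -1.694 -2.94 -0.216
vertex -2.545 -3.502 -0.202
endloop
endfacet
facet normal 0.485 0.293 -0.824
outer loop
vertex -1.694 -2.94 -0.216
vertex -0.912 -3.547 0.028
vertex -1.674 -3.905 -0.548
endloop
endfacet
facet normal -0.032 -0.999 0.030
outer loop
vertex -2.288 -4.456 0.051
vertex -1.279 -4.484 0.193
vertex -1.906 -4.44 0.996
endloop
endfacet
facet normal -0.642 -0.717 0.271
outer loop
vertex -2.288 -4.456 0.051
vertex -1.906 -4.44 0.996
vertex -2.688 -3.833 0.752
endloop
endfacet
facet normal -0.918 -0.312 -0.246
outer loop
vertex -2.288 -4.456 0.051
vertex -2.688 -3.833 0.752
vertex -2.545 -3.502 -0.202
endloop
endfacet
facet normal -0.480 -0.343 -0.807
outer loop
vertex -2.288 -4.456 0.051
vertex -2.545 -3.502 -0.202
vertex -1.674 -3.905 -0.548
endloop
endfacet
facet normal 0.068 -0.768 -0.637
outer loop
vertex -2.288 -4.456 0.051
vertex -1.674 -3.905 -0.548
vertex -1.279 -4.484 0.193
endloop
endfacet
facet normal 0.502 -0.749 0.433
outer loop
vertex -1.906 -4.44 0.996
vertex -1.279 -4.484 0.193
vertex -1.055 -3.878 0.982
endloop
endfacet
facet normal -0.485 -0.293 0.824
outer loop
vertex -2.688 -3.833 0.752
vertex -1.906 -4.44 0.996
vertex -1.926 -3.475 1.328
endloop
endfacet
facet normal -0.932 0.363 -0.014
outer loop
vertex -2.545 -3.502 -0.202
vertex -2.688 -3.833 0.752
vertex -2.321 -2.896 0.587
endloop
endfacet
facet normal -0.222 0.313 -0.923
outer loop
vertex -1.674 -3.905 -0.548
vertex -2.545 -3.502 -0.202
vertex -1.694 -2.94 -0.216
endloop
endfacet
facet normal 0.665 -0.374 -0.647
outer loop
vertex -1.279 -4.484 0.193
vertex -1.674 -3.905 -0.548
vertex -0.912 -3.547 0.028
endloop
endfacet

endsolid


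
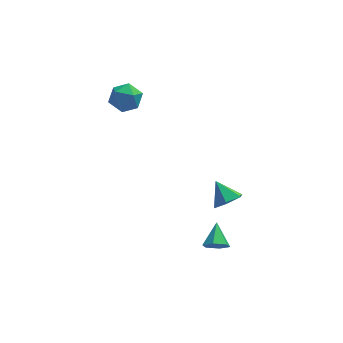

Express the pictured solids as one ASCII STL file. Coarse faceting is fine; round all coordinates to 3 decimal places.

solid 
facet normal 0.431 -0.585 -0.687
outer loop
vertex 3.321 -2.202 -0.904
vertex 2.729 -1.961 -1.48
vertex 3.46 -1.514 -1.402
endloop
endfacet
facet normal 0.566 0.405 0.718
outer loop
vertex 3.321 -2.202 -0.904
vertex 3.46 -1.514 -1.402
vertex 2.151 -1.179 -0.56
endloop
endfacet
facet normal 0.431 -0.585 -0.687
outer loop
vertex 3.46 -1.514 -1.402
vertex 2.729 -1.961 -1.48
vertex 2.868 -1.273 -1.978
endloop
endfacet
facet normal 0.300 0.950 0.089
outer loop
vertex 3.46 -1.514 -1.402
vertex 2.868 -1.273 -1.978
vertex 2.151 -1.179 -0.56
endloop
endfacet
facet normal 0.433 -0.584 -0.686
outer loop
vertex 2.868 -1.273 -1.978
vertex 2.729 -1.961 -1.48
vertex 2.138 -1.721 -2.057
endloop
endfacet
facet normal -0.476 0.828 -0.296
outer loop
vertex 2.868 -1.273 -1.978
vertex 2.138 -1.721 -2.057
vertex 2.151 -1.179 -0.56
endloop
endfacet
facet normal 0.433 -0.584 -0.686
outer loop
vertex 2.138 -1.721 -2.057
vertex 2.729 -1.961 -1.48
vertex 1.999 -2.409 -1.559
endloop
endfacet
facet normal -0.985 0.163 -0.050
outer loop
vertex 2.138 -1.721 -2.057
vertex 1.999 -2.409 -1.559
vertex 2.151 -1.179 -0.56
endloop
endfacet
facet normal 0.432 -0.583 -0.688
outer loop
vertex 1.999 -2.409 -1.559
vertex 2.729 -1.961 -1.48
vertex 2.591 -2.649 -0.983
endloop
endfacet
facet normal -0.719 -0.382 0.580
outer loop
vertex 1.999 -2.409 -1.559
vertex 2.591 -2.649 -0.983
vertex 2.151 -1.179 -0.56
endloop
endfacet
facet normal 0.432 -0.583 -0.688
outer loop
vertex 2.591 -2.649 -0.983
vertex 2.729 -1.961 -1.48
vertex 3.321 -2.202 -0.904
endloop
endfacet
facet normal 0.055 -0.261 0.964
outer loop
vertex 2.591 -2.649 -0.983
vertex 3.321 -2.202 -0.904
vertex 2.151 -1.179 -0.56
endloop
endfacet
facet normal -0.066 -0.846 -0.529
outer loop
vertex 2.514 -4.117 -2.831
vertex 2.023 -3.818 -3.248
vertex 2.711 -3.767 -3.416
endloop
endfacet
facet normal 0.904 0.157 0.398
outer loop
vertex 2.514 -4.117 -2.831
vertex 2.711 -3.767 -3.416
vertex 2.117 -2.642 -2.512
endloop
endfacet
facet normal -0.066 -0.846 -0.529
outer loop
vertex 2.711 -3.767 -3.416
vertex 2.023 -3.818 -3.248
vertex 2.22 -3.468 -3.833
endloop
endfacet
facet normal 0.685 0.641 -0.347
outer loop
vertex 2.711 -3.767 -3.416
vertex 2.22 -3.468 -3.833
vertex 2.117 -2.642 -2.512
endloop
endfacet
facet normal -0.068 -0.846 -0.529
outer loop
vertex 2.22 -3.468 -3.833
vertex 2.023 -3.818 -3.248
vertex 1.532 -3.518 -3.664
endloop
endfacet
facet normal -0.190 0.826 -0.531
outer loop
vertex 2.22 -3.468 -3.833
vertex 1.532 -3.518 -3.664
vertex 2.117 -2.642 -2.512
endloop
endfacet
facet normal -0.068 -0.845 -0.530
outer loop
vertex 1.532 -3.518 -3.664
vertex 2.023 -3.818 -3.248
vertex 1.335 -3.869 -3.079
endloop
endfacet
facet normal -0.849 0.527 0.030
outer loop
vertex 1.532 -3.518 -3.664
vertex 1.335 -3.869 -3.079
vertex 2.117 -2.642 -2.512
endloop
endfacet
facet normal -0.067 -0.847 -0.528
outer loop
vertex 1.335 -3.869 -3.079
vertex 2.023 -3.818 -3.248
vertex 1.826 -4.168 -2.662
endloop
endfacet
facet normal -0.631 0.044 0.775
outer loop
vertex 1.335 -3.869 -3.079
vertex 1.826 -4.168 -2.662
vertex 2.117 -2.642 -2.512
endloop
endfacet
facet normal -0.067 -0.847 -0.528
outer loop
vertex 1.826 -4.168 -2.662
vertex 2.023 -3.818 -3.248
vertex 2.514 -4.117 -2.831
endloop
endfacet
facet normal 0.246 -0.141 0.959
outer loop
vertex 1.826 -4.168 -2.662
vertex 2.514 -4.117 -2.831
vertex 2.117 -2.642 -2.512
endloop
endfacet
facet normal -0.918 0.106 0.382
outer loop
vertex -2.775 2.337 3.995
vertex -3.059 1.566 3.526
vertex -2.705 1.485 4.4
endloop
endfacet
facet normal -0.424 0.360 0.831
outer loop
vertex -2.775 2.337 3.995
vertex -2.705 1.485 4.4
vertex -2.0 2.11 4.489
endloop
endfacet
facet normal -0.058 0.869 0.491
outer loop
vertex -2.775 2.337 3.995
vertex -2.0 2.11 4.489
vertex -1.919 2.578 3.67
endloop
endfacet
facet normal -0.326 0.930 -0.168
outer loop
vertex -2.775 2.337 3.995
vertex -1.919 2.578 3.67
vertex -2.574 2.241 3.075
endloop
endfacet
facet normal -0.857 0.459 -0.235
outer loop
vertex -2.775 2.337 3.995
vertex -2.574 2.241 3.075
vertex -3.059 1.566 3.526
endloop
endfacet
facet normal 0.028 -0.171 0.985
outer loop
vertex -2.0 2.11 4.489
vertex -2.705 1.485 4.4
vertex -1.806 1.199 4.325
endloop
endfacet
facet normal -0.772 -0.581 0.259
outer loop
vertex -2.705 1.485 4.4
vertex -3.059 1.566 3.526
vertex -2.461 0.862 3.73
endloop
endfacet
facet normal -0.673 -0.010 -0.739
outer loop
vertex -3.059 1.566 3.526
vertex -2.574 2.241 3.075
vertex -2.38 1.33 2.911
endloop
endfacet
facet normal 0.187 0.752 -0.632
outer loop
vertex -2.574 2.241 3.075
vertex -1.919 2.578 3.67
vertex -1.675 1.955 3.0
endloop
endfacet
facet normal 0.620 0.653 0.434
outer loop
vertex -1.919 2.578 3.67
vertex -2.0 2.11 4.489
vertex -1.321 1.874 3.874
endloop
endfacet
facet normal 0.326 -0.930 0.168
outer loop
vertex -1.605 1.103 3.405
vertex -1.806 1.199 4.325
vertex -2.461 0.862 3.73
endloop
endfacet
facet normal 0.058 -0.869 -0.491
outer loop
vertex -1.605 1.103 3.405
vertex -2.461 0.862 3.73
vertex -2.38 1.33 2.911
endloop
endfacet
facet normal 0.424 -0.360 -0.831
outer loop
vertex -1.605 1.103 3.405
vertex -2.38 1.33 2.911
vertex -1.675 1.955 3.0
endloop
endfacet
facet normal 0.918 -0.106 -0.382
outer loop
vertex -1.605 1.103 3.405
vertex -1.675 1.955 3.0
vertex -1.321 1.874 3.874
endloop
endfacet
facet normal 0.857 -0.459 0.235
outer loop
vertex -1.605 1.103 3.405
vertex -1.321 1.874 3.874
vertex -1.806 1.199 4.325
endloop
endfacet
facet normal -0.187 -0.752 0.632
outer loop
vertex -2.461 0.862 3.73
vertex -1.806 1.199 4.325
vertex -2.705 1.485 4.4
endloop
endfacet
facet normal -0.620 -0.653 -0.434
outer loop
vertex -2.38 1.33 2.911
vertex -2.461 0.862 3.73
vertex -3.059 1.566 3.526
endloop
endfacet
facet normal -0.028 0.171 -0.985
outer loop
vertex -1.675 1.955 3.0
vertex -2.38 1.33 2.911
vertex -2.574 2.241 3.075
endloop
endfacet
facet normal 0.772 0.581 -0.259
outer loop
vertex -1.321 1.874 3.874
vertex -1.675 1.955 3.0
vertex -1.919 2.578 3.67
endloop
endfacet
facet normal 0.673 0.010 0.739
outer loop
vertex -1.806 1.199 4.325
vertex -1.321 1.874 3.874
vertex -2.0 2.11 4.489
endloop
endfacet

endsolid


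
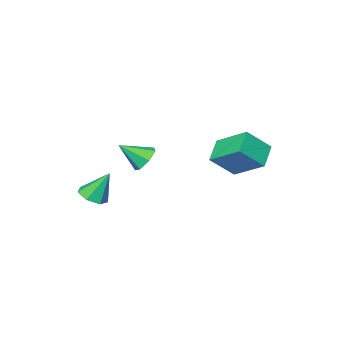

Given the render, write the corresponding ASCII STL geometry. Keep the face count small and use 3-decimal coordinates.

solid 
facet normal -0.626 0.508 -0.591
outer loop
vertex 0.761 0.183 0.986
vertex 0.404 0.335 1.495
vertex 0.899 0.654 1.245
endloop
endfacet
facet normal 0.937 -0.089 -0.337
outer loop
vertex 0.761 0.183 0.986
vertex 0.899 0.654 1.245
vertex 1.156 -0.275 2.205
endloop
endfacet
facet normal -0.626 0.508 -0.592
outer loop
vertex 0.899 0.654 1.245
vertex 0.404 0.335 1.495
vertex 0.664 0.885 1.692
endloop
endfacet
facet normal 0.861 0.460 0.215
outer loop
vertex 0.899 0.654 1.245
vertex 0.664 0.885 1.692
vertex 1.156 -0.275 2.205
endloop
endfacet
facet normal -0.627 0.508 -0.591
outer loop
vertex 0.664 0.885 1.692
vertex 0.404 0.335 1.495
vertex 0.233 0.701 1.991
endloop
endfacet
facet normal 0.341 0.497 0.798
outer loop
vertex 0.664 0.885 1.692
vertex 0.233 0.701 1.991
vertex 1.156 -0.275 2.205
endloop
endfacet
facet normal -0.626 0.509 -0.591
outer loop
vertex 0.233 0.701 1.991
vertex 0.404 0.335 1.495
vertex -0.069 0.242 1.916
endloop
endfacet
facet normal -0.232 -0.006 0.973
outer loop
vertex 0.233 0.701 1.991
vertex -0.069 0.242 1.916
vertex 1.156 -0.275 2.205
endloop
endfacet
facet normal -0.626 0.508 -0.591
outer loop
vertex -0.069 0.242 1.916
vertex 0.404 0.335 1.495
vertex -0.015 -0.148 1.524
endloop
endfacet
facet normal -0.426 -0.670 0.608
outer loop
vertex -0.069 0.242 1.916
vertex -0.015 -0.148 1.524
vertex 1.156 -0.275 2.205
endloop
endfacet
facet normal -0.626 0.508 -0.592
outer loop
vertex -0.015 -0.148 1.524
vertex 0.404 0.335 1.495
vertex 0.355 -0.174 1.11
endloop
endfacet
facet normal -0.095 -0.995 -0.022
outer loop
vertex -0.015 -0.148 1.524
vertex 0.355 -0.174 1.11
vertex 1.156 -0.275 2.205
endloop
endfacet
facet normal -0.627 0.508 -0.591
outer loop
vertex 0.355 -0.174 1.11
vertex 0.404 0.335 1.495
vertex 0.761 0.183 0.986
endloop
endfacet
facet normal 0.512 -0.736 -0.443
outer loop
vertex 0.355 -0.174 1.11
vertex 0.761 0.183 0.986
vertex 1.156 -0.275 2.205
endloop
endfacet
facet normal -0.683 0.280 -0.674
outer loop
vertex -3.952 2.295 1.595
vertex -3.156 2.819 1.006
vertex -3.679 0.928 0.751
endloop
endfacet
facet normal -0.711 -0.467 0.526
outer loop
vertex -2.784 0.561 1.634
vertex -3.952 2.295 1.595
vertex -3.679 0.928 0.751
endloop
endfacet
facet normal -0.684 0.280 -0.674
outer loop
vertex -3.679 0.928 0.751
vertex -3.156 2.819 1.006
vertex -2.883 1.451 0.161
endloop
endfacet
facet normal 0.167 -0.839 -0.518
outer loop
vertex -2.883 1.451 0.161
vertex -2.784 0.561 1.634
vertex -3.679 0.928 0.751
endloop
endfacet
facet normal -0.168 0.838 0.519
outer loop
vertex -3.952 2.295 1.595
vertex -2.261 2.452 1.889
vertex -3.156 2.819 1.006
endloop
endfacet
facet normal -0.711 -0.467 0.526
outer loop
vertex -3.057 1.929 2.479
vertex -3.952 2.295 1.595
vertex -2.784 0.561 1.634
endloop
endfacet
facet normal -0.168 0.839 0.517
outer loop
vertex -3.057 1.929 2.479
vertex -2.261 2.452 1.889
vertex -3.952 2.295 1.595
endloop
endfacet
facet normal 0.711 0.467 -0.526
outer loop
vertex -3.156 2.819 1.006
vertex -2.261 2.452 1.889
vertex -2.883 1.451 0.161
endloop
endfacet
facet normal 0.169 -0.839 -0.518
outer loop
vertex -1.988 1.085 1.045
vertex -2.784 0.561 1.634
vertex -2.883 1.451 0.161
endloop
endfacet
facet normal 0.711 0.467 -0.526
outer loop
vertex -2.883 1.451 0.161
vertex -2.261 2.452 1.889
vertex -1.988 1.085 1.045
endloop
endfacet
facet normal 0.683 -0.280 0.674
outer loop
vertex -1.988 1.085 1.045
vertex -3.057 1.929 2.479
vertex -2.784 0.561 1.634
endloop
endfacet
facet normal 0.684 -0.280 0.674
outer loop
vertex -2.261 2.452 1.889
vertex -3.057 1.929 2.479
vertex -1.988 1.085 1.045
endloop
endfacet
facet normal 0.337 -0.338 -0.879
outer loop
vertex 2.197 -1.407 -0.302
vertex 1.646 -1.236 -0.579
vertex 2.18 -0.891 -0.507
endloop
endfacet
facet normal 0.731 0.273 0.625
outer loop
vertex 2.197 -1.407 -0.302
vertex 2.18 -0.891 -0.507
vertex 1.194 -0.784 0.599
endloop
endfacet
facet normal 0.337 -0.337 -0.879
outer loop
vertex 2.18 -0.891 -0.507
vertex 1.646 -1.236 -0.579
vertex 1.76 -0.635 -0.766
endloop
endfacet
facet normal 0.383 0.888 0.256
outer loop
vertex 2.18 -0.891 -0.507
vertex 1.76 -0.635 -0.766
vertex 1.194 -0.784 0.599
endloop
endfacet
facet normal 0.336 -0.337 -0.879
outer loop
vertex 1.76 -0.635 -0.766
vertex 1.646 -1.236 -0.579
vertex 1.254 -0.832 -0.884
endloop
endfacet
facet normal -0.353 0.934 -0.045
outer loop
vertex 1.76 -0.635 -0.766
vertex 1.254 -0.832 -0.884
vertex 1.194 -0.784 0.599
endloop
endfacet
facet normal 0.336 -0.338 -0.879
outer loop
vertex 1.254 -0.832 -0.884
vertex 1.646 -1.236 -0.579
vertex 1.043 -1.333 -0.772
endloop
endfacet
facet normal -0.924 0.378 -0.050
outer loop
vertex 1.254 -0.832 -0.884
vertex 1.043 -1.333 -0.772
vertex 1.194 -0.784 0.599
endloop
endfacet
facet normal 0.336 -0.337 -0.880
outer loop
vertex 1.043 -1.333 -0.772
vertex 1.646 -1.236 -0.579
vertex 1.286 -1.762 -0.515
endloop
endfacet
facet normal -0.899 -0.363 0.244
outer loop
vertex 1.043 -1.333 -0.772
vertex 1.286 -1.762 -0.515
vertex 1.194 -0.784 0.599
endloop
endfacet
facet normal 0.337 -0.338 -0.879
outer loop
vertex 1.286 -1.762 -0.515
vertex 1.646 -1.236 -0.579
vertex 1.799 -1.794 -0.306
endloop
endfacet
facet normal -0.297 -0.730 0.616
outer loop
vertex 1.286 -1.762 -0.515
vertex 1.799 -1.794 -0.306
vertex 1.194 -0.784 0.599
endloop
endfacet
facet normal 0.337 -0.338 -0.879
outer loop
vertex 1.799 -1.794 -0.306
vertex 1.646 -1.236 -0.579
vertex 2.197 -1.407 -0.302
endloop
endfacet
facet normal 0.427 -0.448 0.785
outer loop
vertex 1.799 -1.794 -0.306
vertex 2.197 -1.407 -0.302
vertex 1.194 -0.784 0.599
endloop
endfacet

endsolid


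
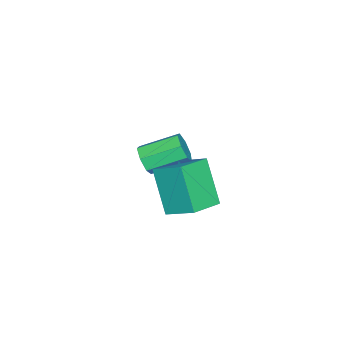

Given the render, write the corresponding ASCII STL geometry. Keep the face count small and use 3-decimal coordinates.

solid 
facet normal -0.371 -0.420 0.828
outer loop
vertex 4.373 1.03 4.118
vertex 3.011 1.505 3.748
vertex 4.134 -0.245 3.364
endloop
endfacet
facet normal 0.915 -0.318 0.249
outer loop
vertex 4.929 0.655 1.592
vertex 4.373 1.03 4.118
vertex 4.134 -0.245 3.364
endloop
endfacet
facet normal -0.372 -0.420 0.828
outer loop
vertex 4.134 -0.245 3.364
vertex 3.011 1.505 3.748
vertex 2.771 0.231 2.993
endloop
endfacet
facet normal -0.160 -0.849 -0.503
outer loop
vertex 2.771 0.231 2.993
vertex 4.929 0.655 1.592
vertex 4.134 -0.245 3.364
endloop
endfacet
facet normal 0.160 0.849 0.503
outer loop
vertex 4.373 1.03 4.118
vertex 3.806 2.405 1.976
vertex 3.011 1.505 3.748
endloop
endfacet
facet normal 0.914 -0.320 0.249
outer loop
vertex 5.169 1.929 2.347
vertex 4.373 1.03 4.118
vertex 4.929 0.655 1.592
endloop
endfacet
facet normal 0.160 0.849 0.503
outer loop
vertex 5.169 1.929 2.347
vertex 3.806 2.405 1.976
vertex 4.373 1.03 4.118
endloop
endfacet
facet normal -0.915 0.319 -0.248
outer loop
vertex 3.011 1.505 3.748
vertex 3.806 2.405 1.976
vertex 2.771 0.231 2.993
endloop
endfacet
facet normal -0.160 -0.849 -0.503
outer loop
vertex 3.567 1.13 1.222
vertex 4.929 0.655 1.592
vertex 2.771 0.231 2.993
endloop
endfacet
facet normal -0.914 0.319 -0.249
outer loop
vertex 2.771 0.231 2.993
vertex 3.806 2.405 1.976
vertex 3.567 1.13 1.222
endloop
endfacet
facet normal 0.372 0.421 -0.828
outer loop
vertex 3.567 1.13 1.222
vertex 5.169 1.929 2.347
vertex 4.929 0.655 1.592
endloop
endfacet
facet normal 0.372 0.420 -0.828
outer loop
vertex 3.806 2.405 1.976
vertex 5.169 1.929 2.347
vertex 3.567 1.13 1.222
endloop
endfacet
facet normal 0.453 -0.804 -0.385
outer loop
vertex 0.616 -2.426 0.579
vertex 0.058 -2.503 0.083
vertex 0.694 -2.111 0.014
endloop
endfacet
facet normal 0.883 0.347 0.316
outer loop
vertex 0.616 -2.426 0.579
vertex 0.694 -2.111 0.014
vertex -0.201 -0.98 1.273
endloop
endfacet
facet normal 0.883 0.346 0.317
outer loop
vertex -0.201 -0.98 1.273
vertex 0.694 -2.111 0.014
vertex -0.122 -0.665 0.709
endloop
endfacet
facet normal -0.454 0.803 0.385
outer loop
vertex -0.201 -0.98 1.273
vertex -0.122 -0.665 0.709
vertex -0.758 -1.057 0.777
endloop
endfacet
facet normal 0.453 -0.804 -0.386
outer loop
vertex 0.694 -2.111 0.014
vertex 0.058 -2.503 0.083
vertex 0.294 -2.091 -0.498
endloop
endfacet
facet normal 0.645 0.595 -0.480
outer loop
vertex 0.694 -2.111 0.014
vertex 0.294 -2.091 -0.498
vertex -0.122 -0.665 0.709
endloop
endfacet
facet normal 0.644 0.595 -0.481
outer loop
vertex -0.122 -0.665 0.709
vertex 0.294 -2.091 -0.498
vertex -0.523 -0.645 0.196
endloop
endfacet
facet normal -0.454 0.803 0.386
outer loop
vertex -0.122 -0.665 0.709
vertex -0.523 -0.645 0.196
vertex -0.758 -1.057 0.777
endloop
endfacet
facet normal 0.453 -0.804 -0.386
outer loop
vertex 0.294 -2.091 -0.498
vertex 0.058 -2.503 0.083
vertex -0.284 -2.381 -0.573
endloop
endfacet
facet normal -0.079 0.395 -0.915
outer loop
vertex 0.294 -2.091 -0.498
vertex -0.284 -2.381 -0.573
vertex -0.523 -0.645 0.196
endloop
endfacet
facet normal -0.079 0.395 -0.915
outer loop
vertex -0.523 -0.645 0.196
vertex -0.284 -2.381 -0.573
vertex -1.101 -0.935 0.121
endloop
endfacet
facet normal -0.453 0.803 0.386
outer loop
vertex -0.523 -0.645 0.196
vertex -1.101 -0.935 0.121
vertex -0.758 -1.057 0.777
endloop
endfacet
facet normal 0.454 -0.803 -0.386
outer loop
vertex -0.284 -2.381 -0.573
vertex 0.058 -2.503 0.083
vertex -0.604 -2.763 -0.154
endloop
endfacet
facet normal -0.743 -0.103 -0.661
outer loop
vertex -0.284 -2.381 -0.573
vertex -0.604 -2.763 -0.154
vertex -1.101 -0.935 0.121
endloop
endfacet
facet normal -0.743 -0.103 -0.661
outer loop
vertex -1.101 -0.935 0.121
vertex -0.604 -2.763 -0.154
vertex -1.421 -1.317 0.54
endloop
endfacet
facet normal -0.453 0.803 0.386
outer loop
vertex -1.101 -0.935 0.121
vertex -1.421 -1.317 0.54
vertex -0.758 -1.057 0.777
endloop
endfacet
facet normal 0.454 -0.803 -0.386
outer loop
vertex -0.604 -2.763 -0.154
vertex 0.058 -2.503 0.083
vertex -0.425 -2.949 0.443
endloop
endfacet
facet normal -0.848 -0.523 0.091
outer loop
vertex -0.604 -2.763 -0.154
vertex -0.425 -2.949 0.443
vertex -1.421 -1.317 0.54
endloop
endfacet
facet normal -0.848 -0.523 0.091
outer loop
vertex -1.421 -1.317 0.54
vertex -0.425 -2.949 0.443
vertex -1.242 -1.503 1.138
endloop
endfacet
facet normal -0.453 0.804 0.386
outer loop
vertex -1.421 -1.317 0.54
vertex -1.242 -1.503 1.138
vertex -0.758 -1.057 0.777
endloop
endfacet
facet normal 0.454 -0.803 -0.386
outer loop
vertex -0.425 -2.949 0.443
vertex 0.058 -2.503 0.083
vertex 0.118 -2.799 0.769
endloop
endfacet
facet normal -0.313 -0.549 0.775
outer loop
vertex -0.425 -2.949 0.443
vertex 0.118 -2.799 0.769
vertex -1.242 -1.503 1.138
endloop
endfacet
facet normal -0.313 -0.549 0.775
outer loop
vertex -1.242 -1.503 1.138
vertex 0.118 -2.799 0.769
vertex -0.699 -1.353 1.464
endloop
endfacet
facet normal -0.453 0.804 0.385
outer loop
vertex -1.242 -1.503 1.138
vertex -0.699 -1.353 1.464
vertex -0.758 -1.057 0.777
endloop
endfacet
facet normal 0.454 -0.803 -0.386
outer loop
vertex 0.118 -2.799 0.769
vertex 0.058 -2.503 0.083
vertex 0.616 -2.426 0.579
endloop
endfacet
facet normal 0.456 -0.163 0.875
outer loop
vertex 0.118 -2.799 0.769
vertex 0.616 -2.426 0.579
vertex -0.699 -1.353 1.464
endloop
endfacet
facet normal 0.457 -0.162 0.875
outer loop
vertex -0.699 -1.353 1.464
vertex 0.616 -2.426 0.579
vertex -0.201 -0.98 1.273
endloop
endfacet
facet normal -0.454 0.803 0.385
outer loop
vertex -0.699 -1.353 1.464
vertex -0.201 -0.98 1.273
vertex -0.758 -1.057 0.777
endloop
endfacet

endsolid
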